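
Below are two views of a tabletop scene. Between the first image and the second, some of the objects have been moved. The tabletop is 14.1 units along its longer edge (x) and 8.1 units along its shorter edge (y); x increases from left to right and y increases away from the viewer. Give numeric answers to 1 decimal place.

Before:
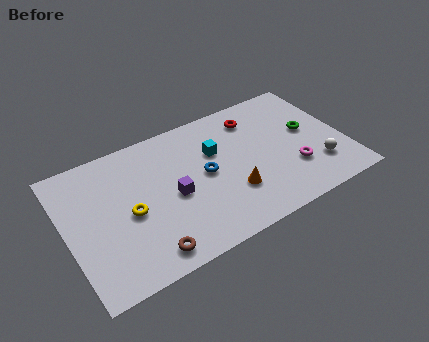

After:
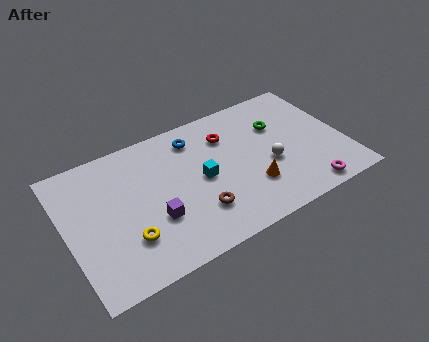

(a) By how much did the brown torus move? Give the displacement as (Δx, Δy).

(2.7, 1.1)

The brown torus started near (3.6, 1.1) and ended near (6.3, 2.2).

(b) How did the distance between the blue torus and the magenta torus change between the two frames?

+2.9

Before: roughly 4.6 units apart; after: 7.5. That's 2.9 units further apart.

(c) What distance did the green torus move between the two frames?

1.7

The green torus was near (12.4, 4.5) before and (11.0, 5.5) after, so it travelled √(1.4² + 1.0²) ≈ 1.7 units.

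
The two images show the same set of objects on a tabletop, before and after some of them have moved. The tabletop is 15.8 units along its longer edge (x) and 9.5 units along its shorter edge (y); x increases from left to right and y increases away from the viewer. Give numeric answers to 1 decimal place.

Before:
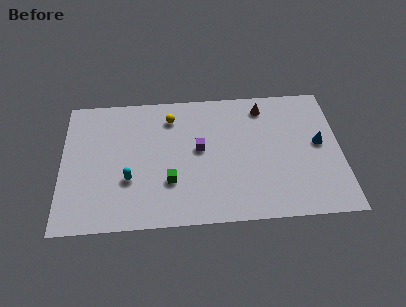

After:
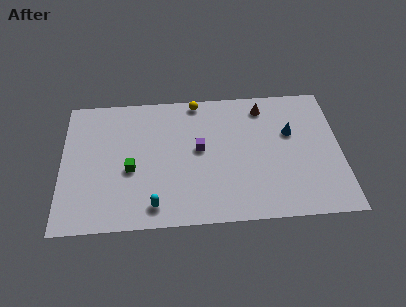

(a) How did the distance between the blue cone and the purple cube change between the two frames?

-1.5

Before: roughly 6.8 units apart; after: 5.3. That's 1.5 units closer together.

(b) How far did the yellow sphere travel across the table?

1.9

From (6.2, 7.6) to (7.7, 8.7), the yellow sphere covered √(1.5² + 1.1²) ≈ 1.9 units.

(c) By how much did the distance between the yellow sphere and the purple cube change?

+0.6

They were about 2.9 units apart before and 3.5 after — 0.6 units further apart.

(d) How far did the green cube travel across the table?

2.4

The green cube moved from about (6.1, 3.0) to (3.9, 4.0), a distance of √(2.2² + 1.0²) ≈ 2.4.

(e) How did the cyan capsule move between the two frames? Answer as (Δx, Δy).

(1.4, -1.9)

From the two frames, the cyan capsule sits at roughly (3.8, 3.3) before and (5.2, 1.4) after.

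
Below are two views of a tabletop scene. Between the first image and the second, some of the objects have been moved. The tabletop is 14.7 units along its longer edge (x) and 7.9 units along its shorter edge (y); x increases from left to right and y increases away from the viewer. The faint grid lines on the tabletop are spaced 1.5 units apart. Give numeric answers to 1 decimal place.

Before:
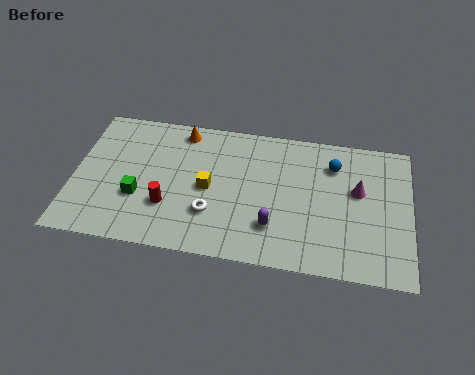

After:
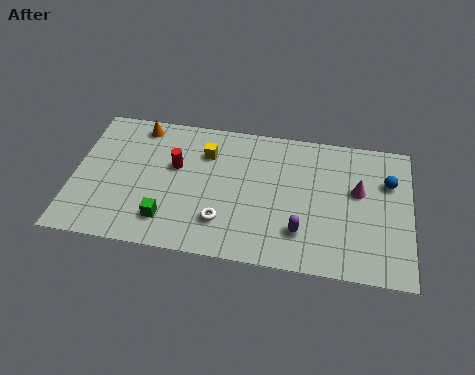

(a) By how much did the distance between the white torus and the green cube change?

-0.8

The distance was about 3.2 in the first image and 2.4 in the second, so they moved 0.8 units closer together.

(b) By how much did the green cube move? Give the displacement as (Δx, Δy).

(1.3, -1.1)

The green cube was at about (2.9, 2.8) and moved to about (4.2, 1.7).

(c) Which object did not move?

the magenta cone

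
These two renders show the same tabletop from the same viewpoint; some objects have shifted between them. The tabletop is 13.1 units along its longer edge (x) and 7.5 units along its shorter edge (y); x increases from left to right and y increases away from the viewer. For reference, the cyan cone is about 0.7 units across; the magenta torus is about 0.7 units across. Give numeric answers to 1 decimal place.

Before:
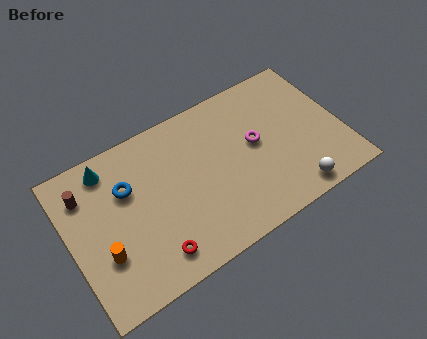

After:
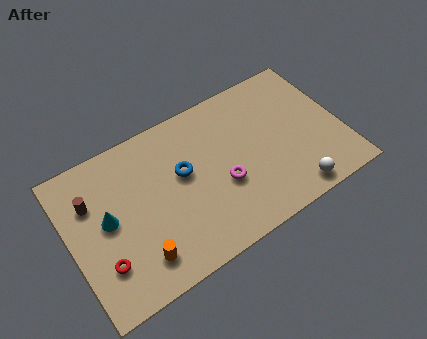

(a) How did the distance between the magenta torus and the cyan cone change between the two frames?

-1.7

The distance was about 7.2 in the first image and 5.5 in the second, so they moved 1.7 units closer together.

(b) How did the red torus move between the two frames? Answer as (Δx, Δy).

(-2.3, 0.8)

The red torus was at about (3.6, 1.3) and moved to about (1.3, 2.1).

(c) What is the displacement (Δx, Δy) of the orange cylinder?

(1.5, -1.0)

The orange cylinder was at about (1.4, 2.5) and moved to about (2.9, 1.5).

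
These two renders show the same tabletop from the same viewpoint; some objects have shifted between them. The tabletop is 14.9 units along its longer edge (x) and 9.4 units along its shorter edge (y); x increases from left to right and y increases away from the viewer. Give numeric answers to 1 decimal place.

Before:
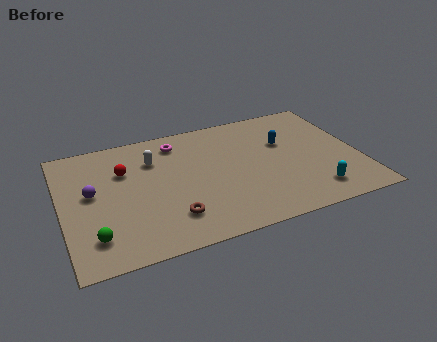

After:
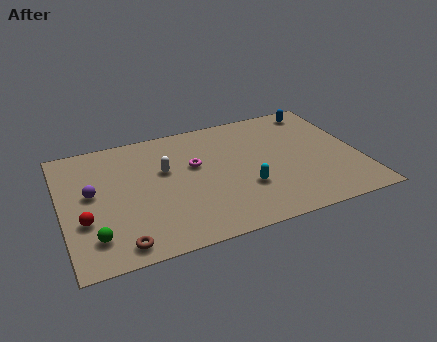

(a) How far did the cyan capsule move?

3.6

From (12.3, 1.7) to (9.0, 3.1), the cyan capsule covered √(3.3² + 1.4²) ≈ 3.6 units.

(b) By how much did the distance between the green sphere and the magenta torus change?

-0.9

They were about 7.4 units apart before and 6.5 after — 0.9 units closer together.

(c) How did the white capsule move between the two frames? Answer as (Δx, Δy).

(0.5, -1.0)

The white capsule started near (4.7, 6.8) and ended near (5.2, 5.8).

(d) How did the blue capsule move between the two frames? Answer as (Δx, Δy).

(2.0, 2.2)

The blue capsule started near (11.3, 6.0) and ended near (13.3, 8.2).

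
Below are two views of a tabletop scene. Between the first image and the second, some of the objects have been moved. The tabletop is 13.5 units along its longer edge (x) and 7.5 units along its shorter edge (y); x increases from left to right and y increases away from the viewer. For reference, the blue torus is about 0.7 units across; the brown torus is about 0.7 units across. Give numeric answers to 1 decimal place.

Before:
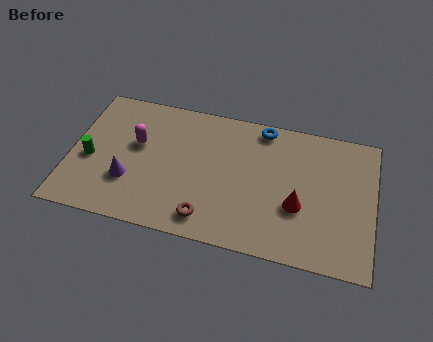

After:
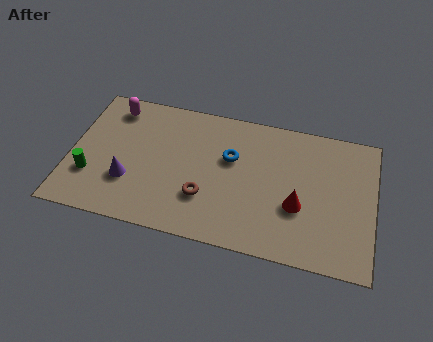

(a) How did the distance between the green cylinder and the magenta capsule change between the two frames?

+1.7

They were about 2.4 units apart before and 4.1 after — 1.7 units further apart.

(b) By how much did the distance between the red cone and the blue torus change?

-0.7

They were about 4.3 units apart before and 3.6 after — 0.7 units closer together.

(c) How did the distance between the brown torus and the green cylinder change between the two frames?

-0.7

They were about 5.8 units apart before and 5.1 after — 0.7 units closer together.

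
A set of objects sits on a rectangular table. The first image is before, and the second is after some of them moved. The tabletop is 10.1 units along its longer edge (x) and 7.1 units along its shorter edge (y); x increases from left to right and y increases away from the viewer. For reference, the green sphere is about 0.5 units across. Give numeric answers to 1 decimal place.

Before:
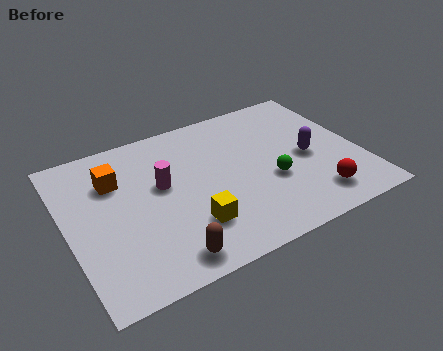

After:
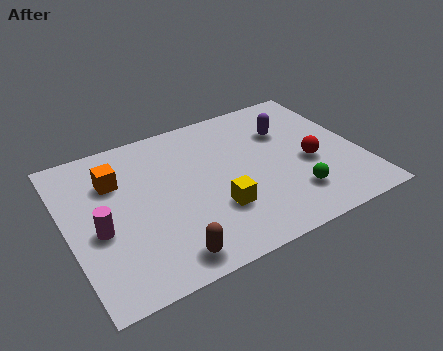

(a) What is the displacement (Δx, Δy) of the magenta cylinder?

(-2.3, -1.1)

The magenta cylinder started near (3.3, 4.1) and ended near (1.0, 3.0).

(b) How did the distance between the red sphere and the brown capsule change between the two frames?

+0.5

Before: roughly 5.2 units apart; after: 5.7. That's 0.5 units further apart.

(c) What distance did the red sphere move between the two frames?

1.7

The red sphere was near (8.2, 1.3) before and (8.3, 3.0) after, so it travelled √(0.1² + 1.7²) ≈ 1.7 units.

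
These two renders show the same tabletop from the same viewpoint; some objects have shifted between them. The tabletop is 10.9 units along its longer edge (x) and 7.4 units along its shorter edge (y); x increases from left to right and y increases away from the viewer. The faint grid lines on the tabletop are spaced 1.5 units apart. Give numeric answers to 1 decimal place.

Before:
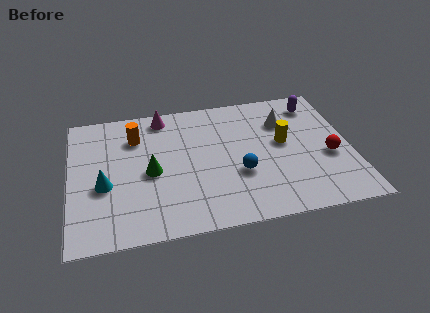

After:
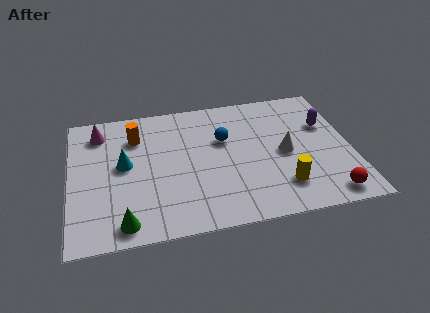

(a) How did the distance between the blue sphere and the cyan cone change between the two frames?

-1.2

Before: roughly 5.2 units apart; after: 4.0. That's 1.2 units closer together.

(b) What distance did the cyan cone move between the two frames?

1.3

The cyan cone moved from about (1.3, 3.0) to (2.1, 4.0), a distance of √(0.8² + 1.0²) ≈ 1.3.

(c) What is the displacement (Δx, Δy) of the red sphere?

(-0.2, -2.1)

The red sphere was at about (10.0, 3.0) and moved to about (9.8, 0.9).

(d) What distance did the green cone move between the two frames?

2.7

The green cone moved from about (3.1, 3.4) to (2.0, 0.9), a distance of √(1.1² + 2.5²) ≈ 2.7.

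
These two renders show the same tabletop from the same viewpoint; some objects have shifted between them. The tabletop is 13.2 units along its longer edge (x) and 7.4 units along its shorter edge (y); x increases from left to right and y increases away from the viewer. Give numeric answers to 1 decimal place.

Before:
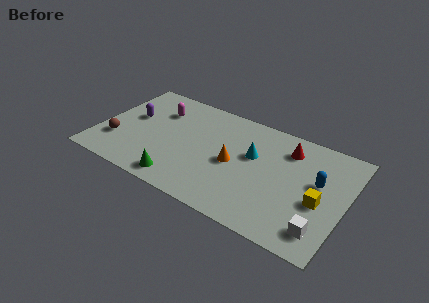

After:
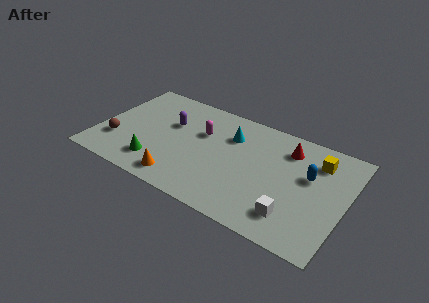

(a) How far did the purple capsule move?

2.1

From (1.6, 4.3) to (3.7, 4.7), the purple capsule covered √(2.1² + 0.4²) ≈ 2.1 units.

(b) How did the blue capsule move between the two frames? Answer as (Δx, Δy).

(-0.5, 0.2)

From the two frames, the blue capsule sits at roughly (11.7, 4.3) before and (11.2, 4.5) after.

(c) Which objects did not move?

the red cone and the brown sphere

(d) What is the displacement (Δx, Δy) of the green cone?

(-1.4, 0.6)

The green cone started near (4.8, 1.0) and ended near (3.4, 1.6).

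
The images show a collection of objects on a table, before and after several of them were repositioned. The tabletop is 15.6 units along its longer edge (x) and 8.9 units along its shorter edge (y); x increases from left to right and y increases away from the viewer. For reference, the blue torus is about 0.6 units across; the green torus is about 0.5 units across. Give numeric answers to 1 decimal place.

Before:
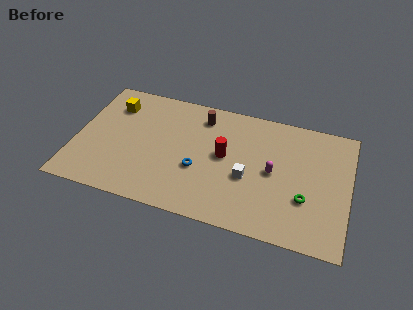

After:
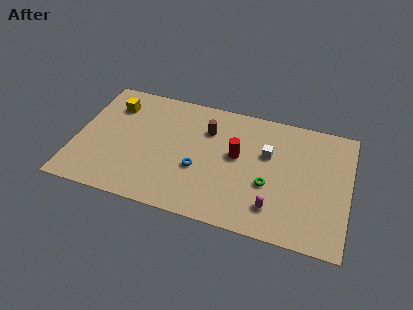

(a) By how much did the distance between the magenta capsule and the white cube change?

+2.1

Before: roughly 1.6 units apart; after: 3.7. That's 2.1 units further apart.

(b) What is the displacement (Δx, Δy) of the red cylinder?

(0.7, 0.2)

From the two frames, the red cylinder sits at roughly (8.5, 4.8) before and (9.2, 5.0) after.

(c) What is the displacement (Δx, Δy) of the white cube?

(1.0, 2.0)

From the two frames, the white cube sits at roughly (9.9, 3.6) before and (10.9, 5.6) after.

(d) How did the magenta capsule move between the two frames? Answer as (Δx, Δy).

(0.2, -2.5)

The magenta capsule was at about (11.3, 4.4) and moved to about (11.5, 1.9).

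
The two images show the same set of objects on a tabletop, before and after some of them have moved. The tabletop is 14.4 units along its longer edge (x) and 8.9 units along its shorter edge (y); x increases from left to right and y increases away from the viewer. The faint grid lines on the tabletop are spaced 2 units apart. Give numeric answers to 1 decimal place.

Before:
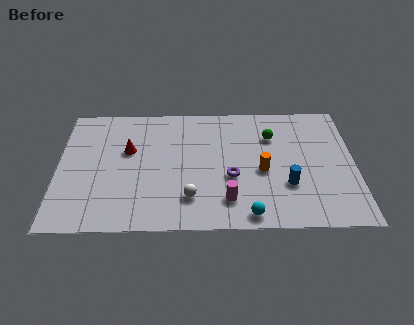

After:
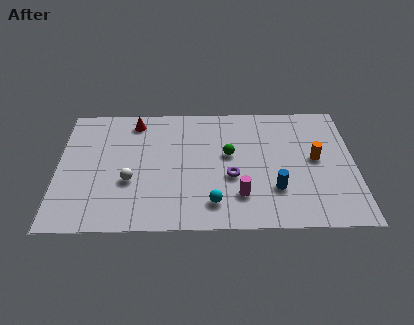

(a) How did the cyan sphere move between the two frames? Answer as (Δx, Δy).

(-1.7, 0.8)

The cyan sphere was at about (9.2, 0.9) and moved to about (7.5, 1.7).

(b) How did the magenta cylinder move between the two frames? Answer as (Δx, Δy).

(0.6, 0.3)

The magenta cylinder was at about (8.2, 1.9) and moved to about (8.8, 2.2).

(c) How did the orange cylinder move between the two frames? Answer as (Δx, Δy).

(2.6, 0.8)

From the two frames, the orange cylinder sits at roughly (9.9, 3.9) before and (12.5, 4.7) after.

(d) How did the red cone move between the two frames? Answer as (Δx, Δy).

(0.3, 2.1)

The red cone started near (3.4, 5.5) and ended near (3.7, 7.6).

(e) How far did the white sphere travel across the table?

3.1

The white sphere moved from about (6.4, 2.1) to (3.5, 3.3), a distance of √(2.9² + 1.2²) ≈ 3.1.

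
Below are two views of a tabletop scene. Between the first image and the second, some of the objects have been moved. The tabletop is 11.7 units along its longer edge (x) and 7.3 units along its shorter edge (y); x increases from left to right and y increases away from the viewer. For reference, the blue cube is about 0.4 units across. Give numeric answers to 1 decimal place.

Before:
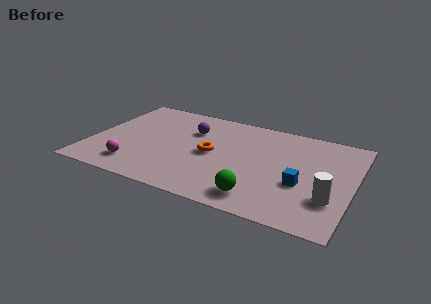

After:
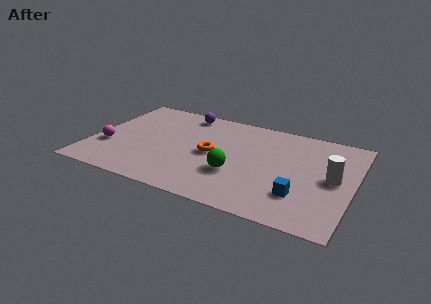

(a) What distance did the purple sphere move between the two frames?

1.4

From (4.3, 5.1) to (3.8, 6.4), the purple sphere covered √(0.5² + 1.3²) ≈ 1.4 units.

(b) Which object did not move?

the orange torus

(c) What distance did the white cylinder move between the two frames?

1.5

From (10.8, 2.2) to (10.8, 3.7), the white cylinder covered √(0.0² + 1.5²) ≈ 1.5 units.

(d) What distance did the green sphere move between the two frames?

1.8

The green sphere moved from about (7.8, 1.2) to (6.6, 2.5), a distance of √(1.2² + 1.3²) ≈ 1.8.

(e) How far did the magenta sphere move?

1.8

From (2.2, 1.4) to (0.8, 2.5), the magenta sphere covered √(1.4² + 1.1²) ≈ 1.8 units.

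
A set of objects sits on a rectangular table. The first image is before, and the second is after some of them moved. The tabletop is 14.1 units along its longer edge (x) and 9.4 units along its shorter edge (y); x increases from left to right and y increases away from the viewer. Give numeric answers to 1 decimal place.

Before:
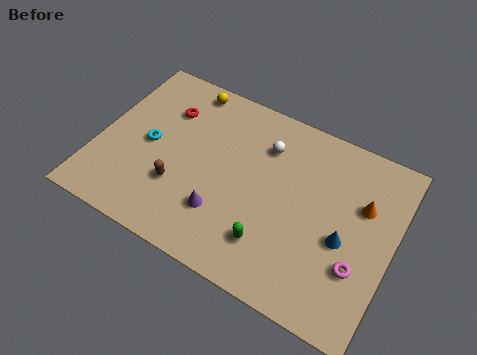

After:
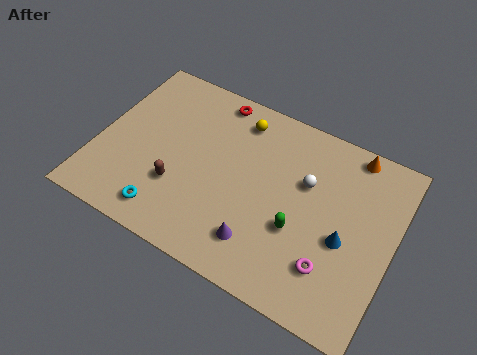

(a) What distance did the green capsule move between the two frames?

1.7

The green capsule was near (8.7, 2.2) before and (9.8, 3.5) after, so it travelled √(1.1² + 1.3²) ≈ 1.7 units.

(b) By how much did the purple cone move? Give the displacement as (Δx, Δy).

(1.9, -0.6)

From the two frames, the purple cone sits at roughly (6.3, 2.6) before and (8.2, 2.0) after.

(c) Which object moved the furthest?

the cyan torus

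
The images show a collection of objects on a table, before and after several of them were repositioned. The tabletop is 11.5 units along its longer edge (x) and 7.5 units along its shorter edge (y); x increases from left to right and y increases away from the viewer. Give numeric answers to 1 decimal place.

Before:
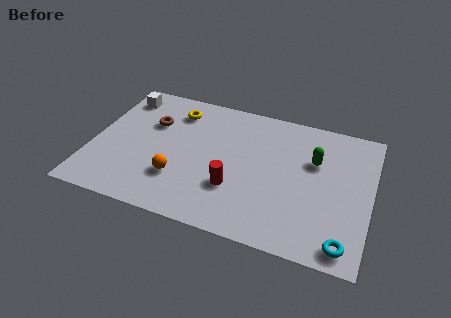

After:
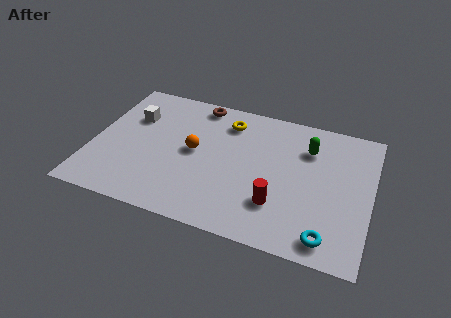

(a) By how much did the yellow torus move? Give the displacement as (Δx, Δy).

(2.2, 0.0)

From the two frames, the yellow torus sits at roughly (3.2, 6.0) before and (5.4, 6.0) after.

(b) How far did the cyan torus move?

0.7

The cyan torus was near (10.6, 0.9) before and (9.9, 1.0) after, so it travelled √(0.7² + 0.1²) ≈ 0.7 units.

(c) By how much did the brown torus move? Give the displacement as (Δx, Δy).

(1.8, 1.7)

From the two frames, the brown torus sits at roughly (2.3, 5.0) before and (4.1, 6.7) after.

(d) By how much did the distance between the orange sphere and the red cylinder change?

+1.7

The distance was about 2.3 in the first image and 4.0 in the second, so they moved 1.7 units further apart.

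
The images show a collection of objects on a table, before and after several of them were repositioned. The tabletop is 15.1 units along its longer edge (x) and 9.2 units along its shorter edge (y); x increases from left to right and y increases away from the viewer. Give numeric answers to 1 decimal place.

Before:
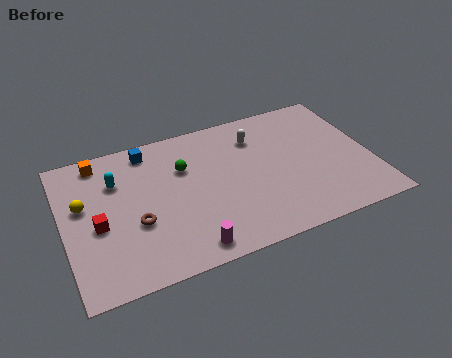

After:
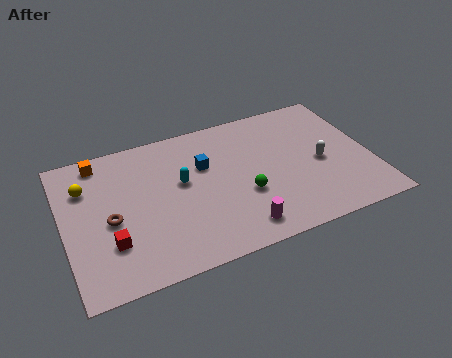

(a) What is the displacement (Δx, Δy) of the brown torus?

(-1.2, 0.6)

The brown torus started near (3.4, 3.5) and ended near (2.2, 4.1).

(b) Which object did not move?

the orange cube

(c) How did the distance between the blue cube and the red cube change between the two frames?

+1.0

Before: roughly 4.9 units apart; after: 5.9. That's 1.0 units further apart.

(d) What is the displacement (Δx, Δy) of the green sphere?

(2.7, -2.8)

The green sphere started near (6.0, 6.2) and ended near (8.7, 3.4).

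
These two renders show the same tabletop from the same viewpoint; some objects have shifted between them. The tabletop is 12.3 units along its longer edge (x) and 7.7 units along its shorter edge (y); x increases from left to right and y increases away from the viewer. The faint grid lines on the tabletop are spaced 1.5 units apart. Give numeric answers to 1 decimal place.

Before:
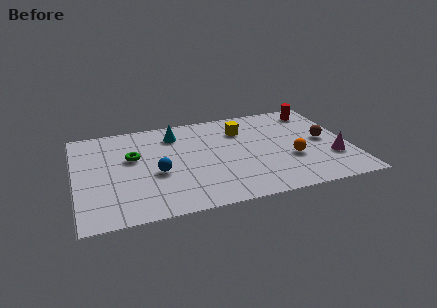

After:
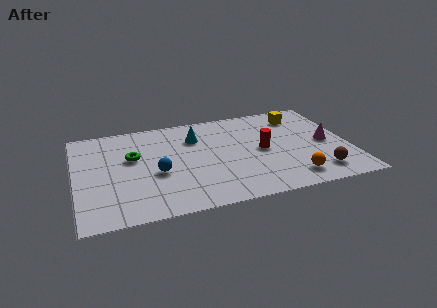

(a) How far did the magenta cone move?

1.3

From (11.4, 2.4) to (11.3, 3.7), the magenta cone covered √(0.1² + 1.3²) ≈ 1.3 units.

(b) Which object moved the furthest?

the red cylinder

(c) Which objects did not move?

the green torus and the blue sphere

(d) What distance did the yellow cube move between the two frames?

2.7

The yellow cube moved from about (7.6, 5.7) to (10.3, 6.2), a distance of √(2.7² + 0.5²) ≈ 2.7.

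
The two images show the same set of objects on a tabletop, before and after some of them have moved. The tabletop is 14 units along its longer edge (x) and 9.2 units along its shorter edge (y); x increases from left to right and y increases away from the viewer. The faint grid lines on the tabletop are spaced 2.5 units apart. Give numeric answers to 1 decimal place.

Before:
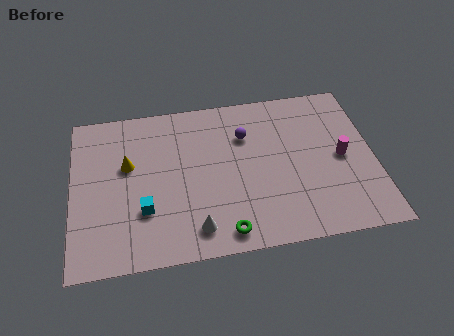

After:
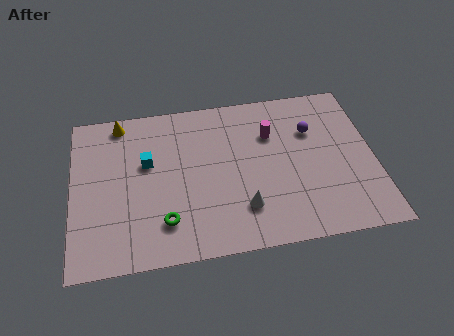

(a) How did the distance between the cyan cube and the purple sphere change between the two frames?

+1.7

They were about 6.0 units apart before and 7.7 after — 1.7 units further apart.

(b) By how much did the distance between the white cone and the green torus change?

+2.2

The distance was about 1.4 in the first image and 3.6 in the second, so they moved 2.2 units further apart.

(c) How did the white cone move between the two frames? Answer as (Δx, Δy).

(2.2, 0.8)

The white cone was at about (5.6, 1.5) and moved to about (7.8, 2.3).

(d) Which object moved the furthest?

the magenta cylinder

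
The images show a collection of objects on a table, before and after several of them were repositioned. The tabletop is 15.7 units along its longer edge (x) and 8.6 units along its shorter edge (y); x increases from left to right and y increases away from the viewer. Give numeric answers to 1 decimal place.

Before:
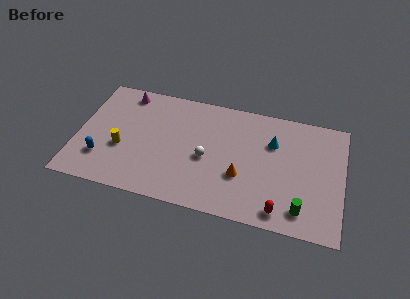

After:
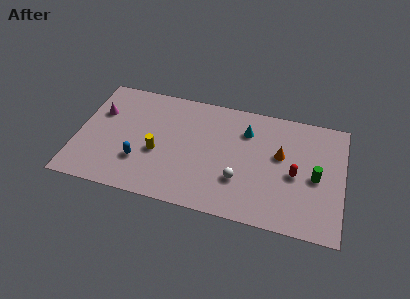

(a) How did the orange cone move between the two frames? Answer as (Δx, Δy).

(2.2, 2.1)

The orange cone was at about (9.8, 3.0) and moved to about (12.0, 5.1).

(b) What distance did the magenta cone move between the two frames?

2.3

From (2.6, 7.5) to (1.2, 5.7), the magenta cone covered √(1.4² + 1.8²) ≈ 2.3 units.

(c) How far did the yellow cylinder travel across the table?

2.1

From (2.7, 3.3) to (4.8, 3.5), the yellow cylinder covered √(2.1² + 0.2²) ≈ 2.1 units.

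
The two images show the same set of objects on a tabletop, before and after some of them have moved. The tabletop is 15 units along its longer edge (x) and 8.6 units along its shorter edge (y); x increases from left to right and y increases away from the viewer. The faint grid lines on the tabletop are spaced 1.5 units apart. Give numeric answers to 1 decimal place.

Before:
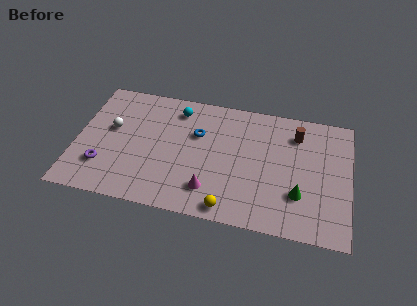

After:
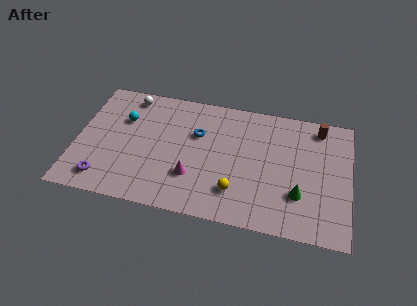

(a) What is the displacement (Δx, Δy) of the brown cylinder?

(1.2, 0.7)

The brown cylinder was at about (12.0, 6.7) and moved to about (13.2, 7.4).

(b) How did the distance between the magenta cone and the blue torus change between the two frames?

-0.8

The distance was about 3.8 in the first image and 3.0 in the second, so they moved 0.8 units closer together.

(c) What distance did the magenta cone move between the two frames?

1.2

The magenta cone was near (7.5, 1.9) before and (6.5, 2.6) after, so it travelled √(1.0² + 0.7²) ≈ 1.2 units.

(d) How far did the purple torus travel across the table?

0.9

From (1.6, 2.3) to (1.7, 1.4), the purple torus covered √(0.1² + 0.9²) ≈ 0.9 units.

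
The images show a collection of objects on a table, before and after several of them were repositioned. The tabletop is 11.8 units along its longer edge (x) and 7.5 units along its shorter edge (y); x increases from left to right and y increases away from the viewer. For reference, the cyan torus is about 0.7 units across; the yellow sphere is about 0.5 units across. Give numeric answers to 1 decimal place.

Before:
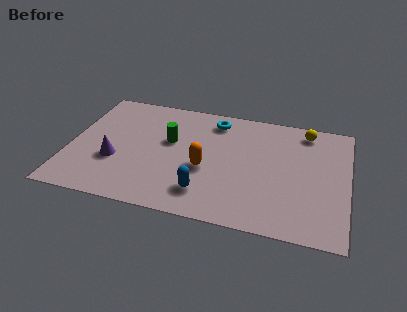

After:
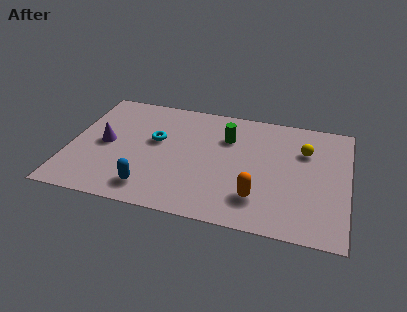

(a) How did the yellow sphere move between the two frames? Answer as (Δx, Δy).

(0.0, -1.3)

From the two frames, the yellow sphere sits at roughly (9.9, 6.5) before and (9.9, 5.2) after.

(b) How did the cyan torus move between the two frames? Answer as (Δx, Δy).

(-2.4, -1.9)

The cyan torus was at about (6.0, 6.3) and moved to about (3.6, 4.4).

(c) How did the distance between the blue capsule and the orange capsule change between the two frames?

+3.0

They were about 1.5 units apart before and 4.5 after — 3.0 units further apart.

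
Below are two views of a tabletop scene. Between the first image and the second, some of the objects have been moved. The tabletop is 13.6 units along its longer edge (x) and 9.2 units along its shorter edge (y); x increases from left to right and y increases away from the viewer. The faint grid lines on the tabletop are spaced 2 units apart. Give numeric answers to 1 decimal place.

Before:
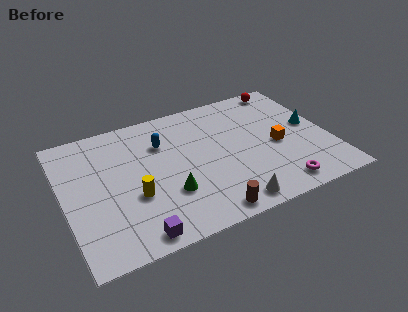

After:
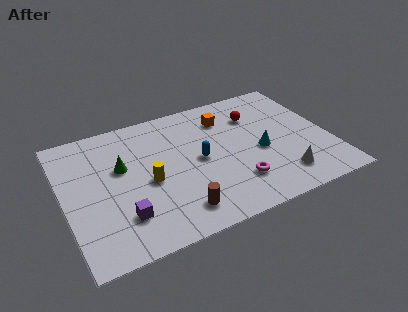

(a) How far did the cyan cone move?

2.9

The cyan cone was near (12.8, 4.9) before and (10.0, 4.0) after, so it travelled √(2.8² + 0.9²) ≈ 2.9 units.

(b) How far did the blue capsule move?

2.5

The blue capsule moved from about (5.2, 6.5) to (6.9, 4.6), a distance of √(1.7² + 1.9²) ≈ 2.5.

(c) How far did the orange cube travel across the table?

3.8

The orange cube was near (10.9, 4.1) before and (8.6, 7.1) after, so it travelled √(2.3² + 3.0²) ≈ 3.8 units.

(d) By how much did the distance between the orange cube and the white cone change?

+1.5

Before: roughly 4.2 units apart; after: 5.7. That's 1.5 units further apart.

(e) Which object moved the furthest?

the orange cube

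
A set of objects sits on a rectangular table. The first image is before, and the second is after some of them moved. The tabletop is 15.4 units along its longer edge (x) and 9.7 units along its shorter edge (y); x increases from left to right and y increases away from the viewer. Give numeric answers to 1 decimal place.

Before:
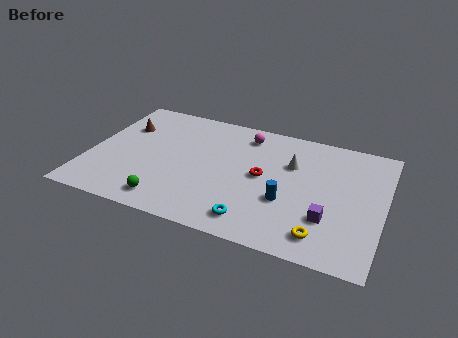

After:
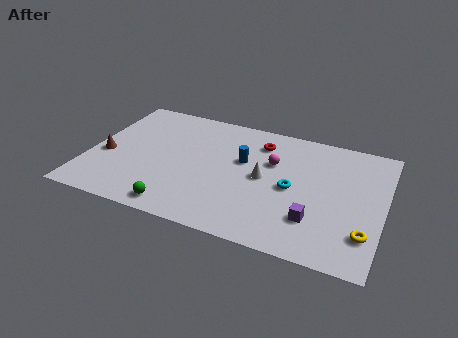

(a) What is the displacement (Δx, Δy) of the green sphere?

(0.6, -0.3)

The green sphere was at about (4.5, 1.4) and moved to about (5.1, 1.1).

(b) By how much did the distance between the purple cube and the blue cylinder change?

+2.9

The distance was about 2.3 in the first image and 5.2 in the second, so they moved 2.9 units further apart.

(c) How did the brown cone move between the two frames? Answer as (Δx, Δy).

(-0.6, -2.7)

The brown cone was at about (1.5, 6.7) and moved to about (0.9, 4.0).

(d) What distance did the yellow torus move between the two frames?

2.2

From (12.5, 1.6) to (14.6, 2.4), the yellow torus covered √(2.1² + 0.8²) ≈ 2.2 units.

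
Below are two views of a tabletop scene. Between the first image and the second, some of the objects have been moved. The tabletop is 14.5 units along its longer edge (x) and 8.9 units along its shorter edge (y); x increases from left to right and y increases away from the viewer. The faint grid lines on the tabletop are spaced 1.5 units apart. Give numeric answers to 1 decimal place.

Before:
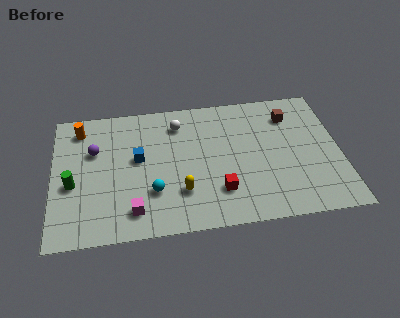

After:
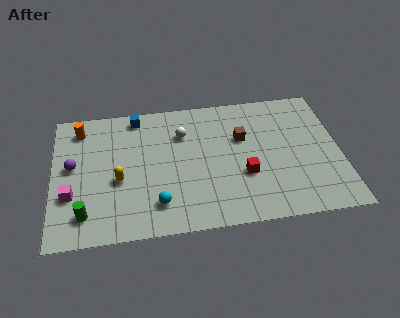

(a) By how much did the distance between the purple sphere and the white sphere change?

+1.3

Before: roughly 4.5 units apart; after: 5.8. That's 1.3 units further apart.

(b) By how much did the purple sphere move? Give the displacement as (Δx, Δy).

(-1.1, -0.9)

The purple sphere started near (2.1, 5.8) and ended near (1.0, 4.9).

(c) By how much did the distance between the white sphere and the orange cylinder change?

+0.3

They were about 5.0 units apart before and 5.3 after — 0.3 units further apart.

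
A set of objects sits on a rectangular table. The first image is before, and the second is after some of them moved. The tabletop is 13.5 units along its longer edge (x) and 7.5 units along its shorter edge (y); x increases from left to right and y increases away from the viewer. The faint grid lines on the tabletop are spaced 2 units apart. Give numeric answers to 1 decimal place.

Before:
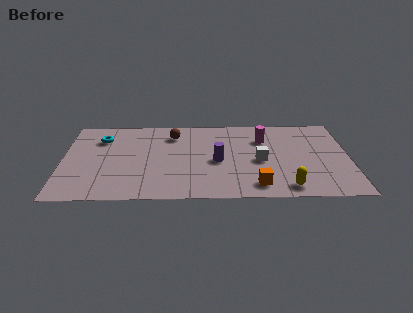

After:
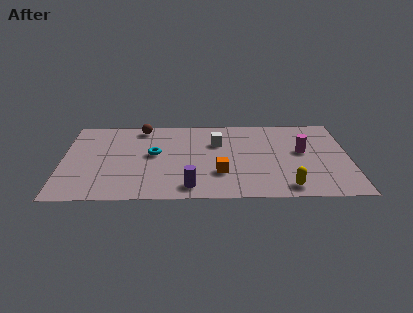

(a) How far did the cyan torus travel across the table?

2.9

The cyan torus was near (1.8, 5.6) before and (4.3, 4.1) after, so it travelled √(2.5² + 1.5²) ≈ 2.9 units.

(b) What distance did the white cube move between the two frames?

2.6

The white cube was near (9.3, 3.4) before and (7.3, 5.1) after, so it travelled √(2.0² + 1.7²) ≈ 2.6 units.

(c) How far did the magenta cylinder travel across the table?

2.2

The magenta cylinder was near (9.5, 5.4) before and (11.3, 4.2) after, so it travelled √(1.8² + 1.2²) ≈ 2.2 units.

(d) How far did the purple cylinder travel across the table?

2.6

The purple cylinder was near (7.3, 3.4) before and (6.0, 1.1) after, so it travelled √(1.3² + 2.3²) ≈ 2.6 units.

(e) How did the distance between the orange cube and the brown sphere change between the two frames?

-0.4

They were about 6.1 units apart before and 5.7 after — 0.4 units closer together.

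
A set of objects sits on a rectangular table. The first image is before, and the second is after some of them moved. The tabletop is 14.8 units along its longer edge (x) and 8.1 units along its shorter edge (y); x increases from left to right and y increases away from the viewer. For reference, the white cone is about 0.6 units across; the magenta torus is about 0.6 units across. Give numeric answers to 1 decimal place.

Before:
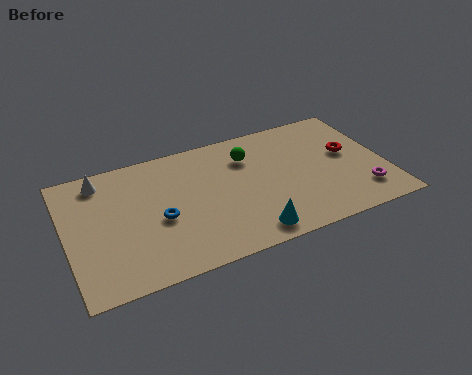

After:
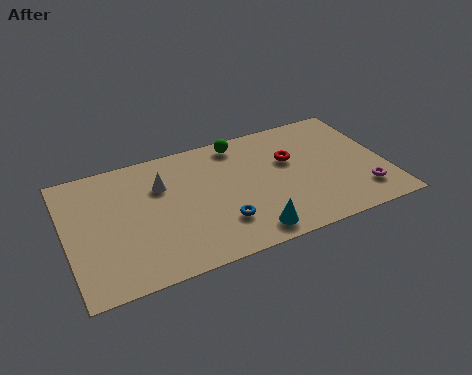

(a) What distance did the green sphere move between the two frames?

1.1

The green sphere moved from about (8.6, 6.0) to (8.3, 7.1), a distance of √(0.3² + 1.1²) ≈ 1.1.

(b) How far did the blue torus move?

3.0

The blue torus was near (4.2, 3.5) before and (6.9, 2.2) after, so it travelled √(2.7² + 1.3²) ≈ 3.0 units.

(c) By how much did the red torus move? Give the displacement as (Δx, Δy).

(-2.7, 0.5)

The red torus started near (13.2, 4.6) and ended near (10.5, 5.1).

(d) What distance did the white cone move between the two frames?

3.0

The white cone moved from about (1.8, 6.9) to (4.5, 5.6), a distance of √(2.7² + 1.3²) ≈ 3.0.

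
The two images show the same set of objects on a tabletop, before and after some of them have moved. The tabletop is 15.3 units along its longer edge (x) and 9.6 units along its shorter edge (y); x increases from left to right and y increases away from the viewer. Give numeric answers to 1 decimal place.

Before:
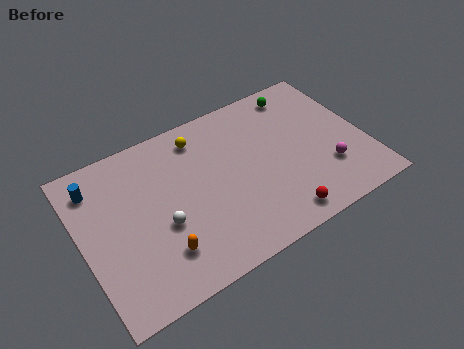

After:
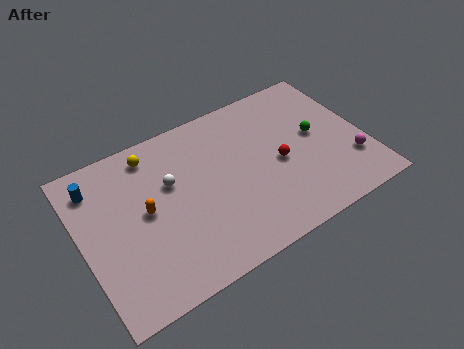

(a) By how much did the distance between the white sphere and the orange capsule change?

+0.3

The distance was about 1.5 in the first image and 1.8 in the second, so they moved 0.3 units further apart.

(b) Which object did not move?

the blue cylinder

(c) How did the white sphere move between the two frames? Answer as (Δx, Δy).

(0.8, 2.2)

From the two frames, the white sphere sits at roughly (4.1, 3.8) before and (4.9, 6.0) after.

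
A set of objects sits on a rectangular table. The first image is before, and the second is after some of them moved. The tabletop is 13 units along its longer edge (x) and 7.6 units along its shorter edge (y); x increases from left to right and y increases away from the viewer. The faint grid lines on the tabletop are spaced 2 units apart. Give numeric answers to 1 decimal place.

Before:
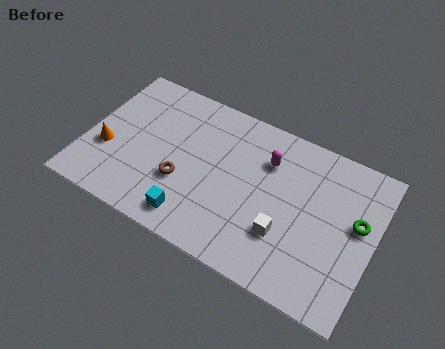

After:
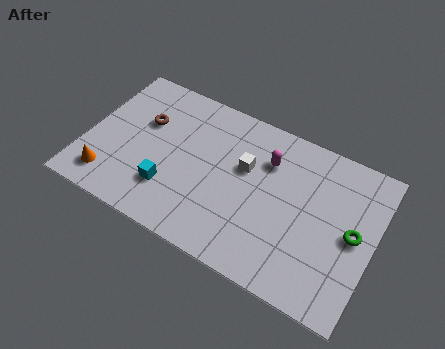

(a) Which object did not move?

the magenta capsule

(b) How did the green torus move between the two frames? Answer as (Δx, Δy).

(-0.1, -0.6)

The green torus started near (12.2, 4.4) and ended near (12.1, 3.8).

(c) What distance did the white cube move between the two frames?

3.1

From (9.2, 2.4) to (7.1, 4.7), the white cube covered √(2.1² + 2.3²) ≈ 3.1 units.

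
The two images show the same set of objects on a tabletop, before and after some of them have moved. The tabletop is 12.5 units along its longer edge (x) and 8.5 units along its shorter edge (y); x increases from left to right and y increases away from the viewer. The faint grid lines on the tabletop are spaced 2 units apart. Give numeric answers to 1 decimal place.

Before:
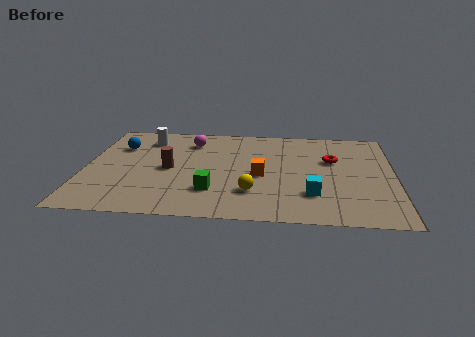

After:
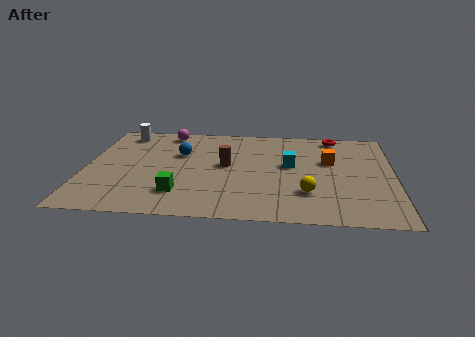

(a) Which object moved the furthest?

the orange cube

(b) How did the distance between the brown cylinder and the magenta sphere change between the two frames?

+1.1

Before: roughly 2.7 units apart; after: 3.8. That's 1.1 units further apart.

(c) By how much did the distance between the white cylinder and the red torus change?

+1.0

They were about 7.7 units apart before and 8.7 after — 1.0 units further apart.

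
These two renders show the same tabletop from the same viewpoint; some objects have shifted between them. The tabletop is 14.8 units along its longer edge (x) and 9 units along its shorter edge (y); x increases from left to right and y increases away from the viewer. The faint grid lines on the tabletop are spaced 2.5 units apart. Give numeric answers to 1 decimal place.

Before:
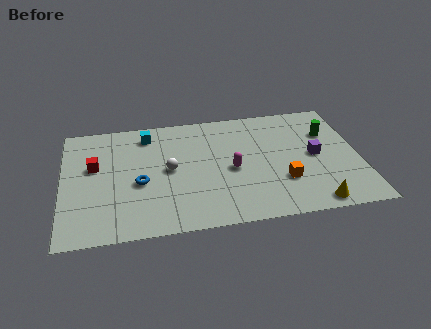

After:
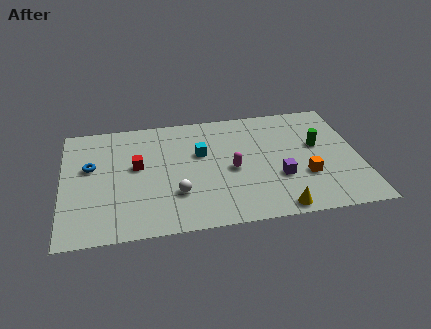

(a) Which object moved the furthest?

the cyan cube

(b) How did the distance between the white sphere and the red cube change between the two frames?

-0.7

Before: roughly 3.8 units apart; after: 3.1. That's 0.7 units closer together.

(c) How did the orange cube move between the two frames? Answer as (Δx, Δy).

(1.1, 0.2)

From the two frames, the orange cube sits at roughly (10.9, 2.8) before and (12.0, 3.0) after.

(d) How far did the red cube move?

2.1

The red cube was near (1.6, 5.4) before and (3.7, 5.1) after, so it travelled √(2.1² + 0.3²) ≈ 2.1 units.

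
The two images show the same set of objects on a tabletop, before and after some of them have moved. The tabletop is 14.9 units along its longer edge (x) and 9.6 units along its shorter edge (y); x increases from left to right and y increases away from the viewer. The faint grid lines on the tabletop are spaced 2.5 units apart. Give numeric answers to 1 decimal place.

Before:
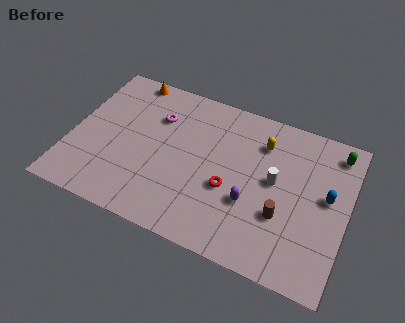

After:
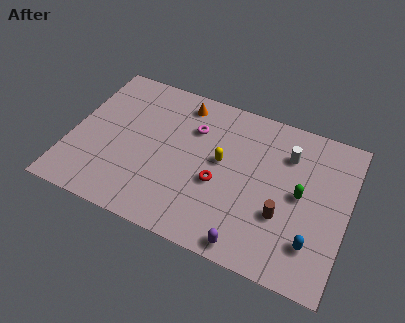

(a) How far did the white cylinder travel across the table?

2.0

The white cylinder was near (11.0, 5.2) before and (11.5, 7.1) after, so it travelled √(0.5² + 1.9²) ≈ 2.0 units.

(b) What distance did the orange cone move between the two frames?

3.1

From (2.6, 8.8) to (5.6, 8.2), the orange cone covered √(3.0² + 0.6²) ≈ 3.1 units.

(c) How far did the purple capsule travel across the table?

2.5

The purple capsule was near (9.9, 3.4) before and (10.1, 0.9) after, so it travelled √(0.2² + 2.5²) ≈ 2.5 units.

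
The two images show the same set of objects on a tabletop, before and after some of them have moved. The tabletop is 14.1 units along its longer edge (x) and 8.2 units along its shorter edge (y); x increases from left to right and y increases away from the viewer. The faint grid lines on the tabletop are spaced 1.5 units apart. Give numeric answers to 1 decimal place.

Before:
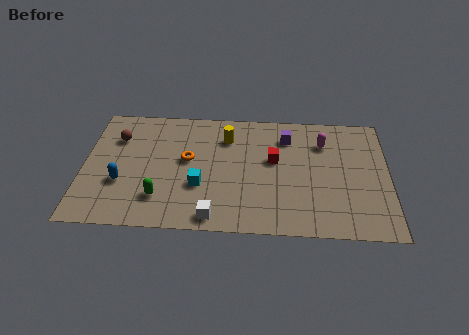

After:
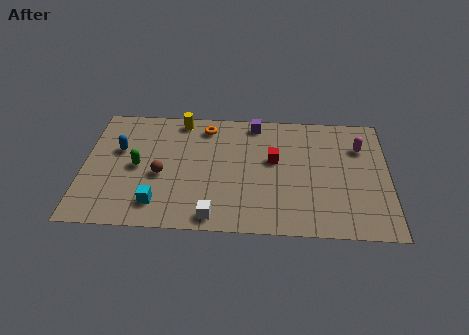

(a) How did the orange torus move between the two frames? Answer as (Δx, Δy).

(0.8, 2.3)

The orange torus was at about (4.8, 4.6) and moved to about (5.6, 6.9).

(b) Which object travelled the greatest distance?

the brown sphere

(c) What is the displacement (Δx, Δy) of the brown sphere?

(2.1, -2.4)

From the two frames, the brown sphere sits at roughly (1.5, 5.9) before and (3.6, 3.5) after.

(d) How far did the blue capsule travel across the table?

2.2

From (1.8, 2.9) to (1.6, 5.1), the blue capsule covered √(0.2² + 2.2²) ≈ 2.2 units.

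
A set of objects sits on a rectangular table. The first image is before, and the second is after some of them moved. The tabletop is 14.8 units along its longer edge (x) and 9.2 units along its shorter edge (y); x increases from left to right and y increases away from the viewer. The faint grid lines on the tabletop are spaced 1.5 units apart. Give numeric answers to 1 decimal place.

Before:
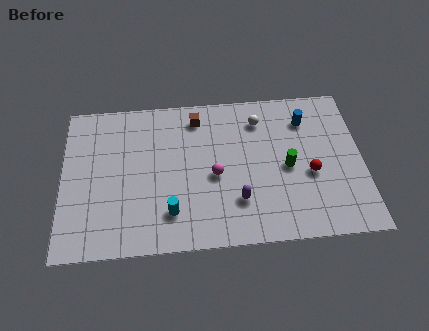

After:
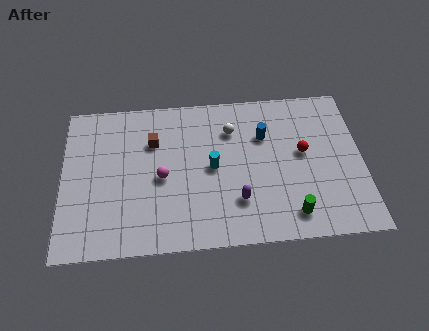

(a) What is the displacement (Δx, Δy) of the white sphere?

(-1.4, -0.5)

From the two frames, the white sphere sits at roughly (9.8, 7.3) before and (8.4, 6.8) after.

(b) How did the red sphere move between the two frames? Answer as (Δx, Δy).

(-0.3, 1.3)

From the two frames, the red sphere sits at roughly (12.2, 3.8) before and (11.9, 5.1) after.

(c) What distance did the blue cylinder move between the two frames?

2.2

From (12.1, 7.1) to (10.0, 6.3), the blue cylinder covered √(2.1² + 0.8²) ≈ 2.2 units.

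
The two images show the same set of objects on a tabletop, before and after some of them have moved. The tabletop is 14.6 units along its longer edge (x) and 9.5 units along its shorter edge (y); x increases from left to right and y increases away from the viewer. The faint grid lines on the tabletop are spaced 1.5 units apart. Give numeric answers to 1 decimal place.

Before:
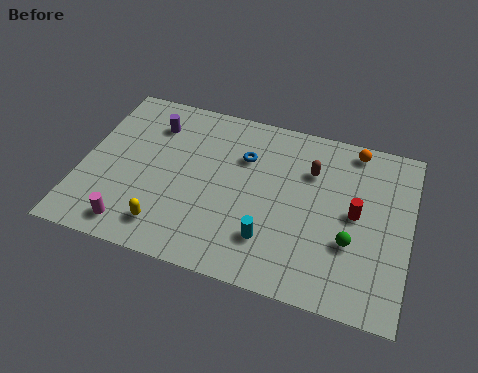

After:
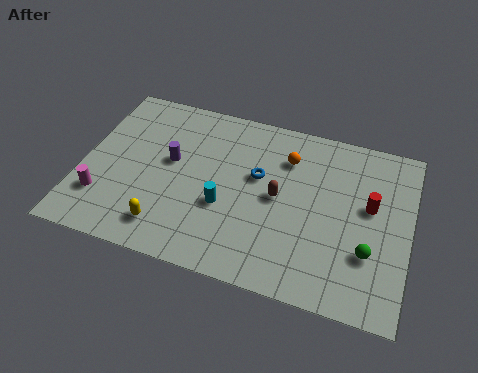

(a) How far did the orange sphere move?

3.2

From (11.9, 8.5) to (9.0, 7.1), the orange sphere covered √(2.9² + 1.4²) ≈ 3.2 units.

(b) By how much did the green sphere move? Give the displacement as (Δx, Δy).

(0.8, -0.3)

The green sphere was at about (12.1, 3.3) and moved to about (12.9, 3.0).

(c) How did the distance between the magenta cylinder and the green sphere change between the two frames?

+2.1

The distance was about 9.7 in the first image and 11.8 in the second, so they moved 2.1 units further apart.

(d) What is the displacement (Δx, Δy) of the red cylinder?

(0.6, 0.6)

The red cylinder started near (12.2, 4.9) and ended near (12.8, 5.5).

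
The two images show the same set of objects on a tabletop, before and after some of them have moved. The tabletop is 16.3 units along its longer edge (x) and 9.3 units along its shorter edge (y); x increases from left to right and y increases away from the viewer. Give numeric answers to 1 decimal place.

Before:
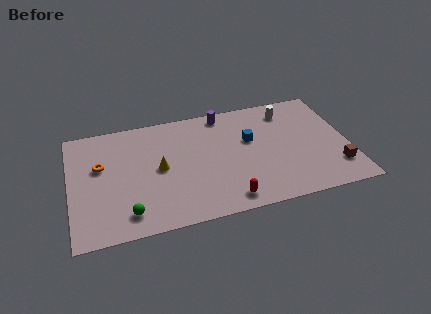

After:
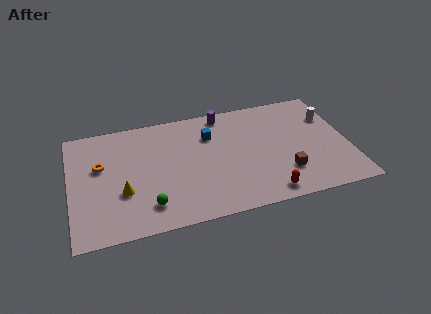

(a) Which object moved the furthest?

the brown cube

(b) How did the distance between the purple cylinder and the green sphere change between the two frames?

-1.0

They were about 9.0 units apart before and 8.0 after — 1.0 units closer together.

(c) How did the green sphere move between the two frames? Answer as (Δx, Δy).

(1.2, 0.3)

From the two frames, the green sphere sits at roughly (3.2, 1.6) before and (4.4, 1.9) after.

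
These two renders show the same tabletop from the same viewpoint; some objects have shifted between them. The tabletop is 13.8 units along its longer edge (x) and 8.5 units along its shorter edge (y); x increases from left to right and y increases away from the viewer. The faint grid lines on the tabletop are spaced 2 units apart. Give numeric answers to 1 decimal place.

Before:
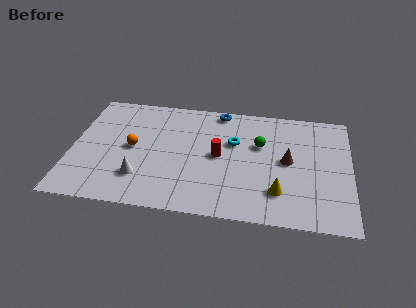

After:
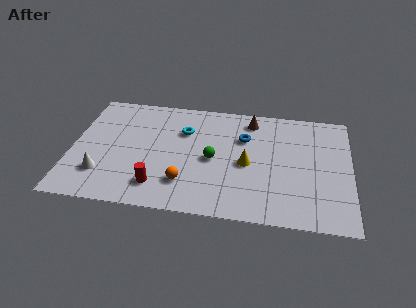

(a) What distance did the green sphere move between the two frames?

2.7

The green sphere moved from about (9.3, 5.4) to (7.0, 4.0), a distance of √(2.3² + 1.4²) ≈ 2.7.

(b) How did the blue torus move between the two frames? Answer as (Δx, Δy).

(1.3, -1.9)

From the two frames, the blue torus sits at roughly (7.2, 7.7) before and (8.5, 5.8) after.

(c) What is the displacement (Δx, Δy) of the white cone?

(-1.9, 0.0)

The white cone was at about (3.5, 2.2) and moved to about (1.6, 2.2).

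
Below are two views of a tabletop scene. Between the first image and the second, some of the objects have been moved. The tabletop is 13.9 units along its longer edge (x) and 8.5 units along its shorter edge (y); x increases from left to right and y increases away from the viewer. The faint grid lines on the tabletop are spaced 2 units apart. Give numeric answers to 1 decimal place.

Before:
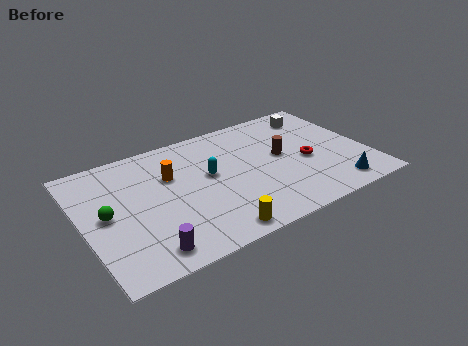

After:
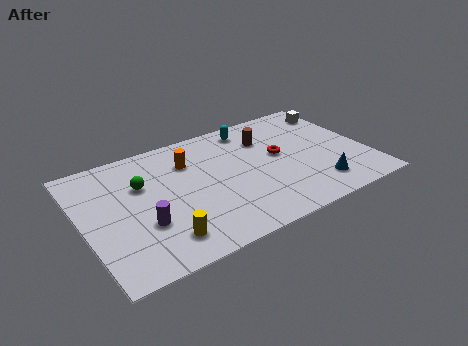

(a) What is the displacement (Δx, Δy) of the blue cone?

(-0.8, 0.5)

The blue cone started near (11.9, 1.2) and ended near (11.1, 1.7).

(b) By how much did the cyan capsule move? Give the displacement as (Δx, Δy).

(2.5, 2.5)

The cyan capsule was at about (6.2, 4.8) and moved to about (8.7, 7.3).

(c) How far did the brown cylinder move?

1.7

The brown cylinder moved from about (9.8, 4.6) to (9.3, 6.2), a distance of √(0.5² + 1.6²) ≈ 1.7.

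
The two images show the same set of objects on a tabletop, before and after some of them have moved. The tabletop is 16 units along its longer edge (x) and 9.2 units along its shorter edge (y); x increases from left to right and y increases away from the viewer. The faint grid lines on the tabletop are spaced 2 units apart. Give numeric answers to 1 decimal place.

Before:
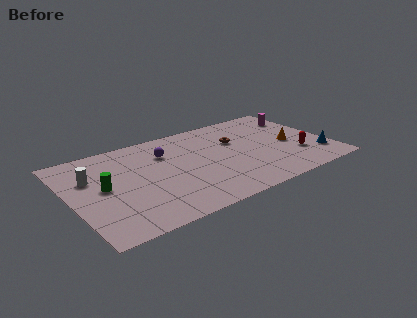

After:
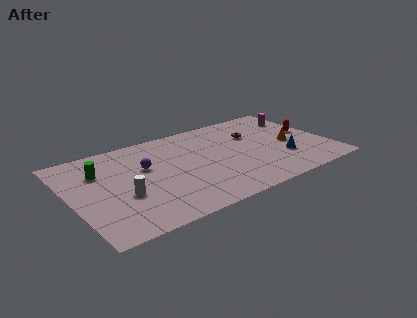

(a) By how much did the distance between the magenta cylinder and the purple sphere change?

+1.5

The distance was about 8.8 in the first image and 10.3 in the second, so they moved 1.5 units further apart.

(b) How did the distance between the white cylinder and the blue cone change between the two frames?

-4.2

The distance was about 14.2 in the first image and 10.0 in the second, so they moved 4.2 units closer together.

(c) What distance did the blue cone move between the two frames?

2.2

The blue cone was near (15.1, 2.2) before and (13.0, 2.9) after, so it travelled √(2.1² + 0.7²) ≈ 2.2 units.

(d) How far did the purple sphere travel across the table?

1.7

The purple sphere moved from about (6.1, 6.6) to (4.7, 5.7), a distance of √(1.4² + 0.9²) ≈ 1.7.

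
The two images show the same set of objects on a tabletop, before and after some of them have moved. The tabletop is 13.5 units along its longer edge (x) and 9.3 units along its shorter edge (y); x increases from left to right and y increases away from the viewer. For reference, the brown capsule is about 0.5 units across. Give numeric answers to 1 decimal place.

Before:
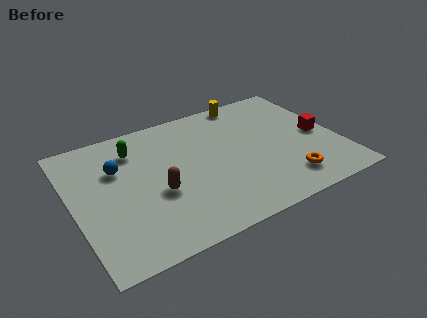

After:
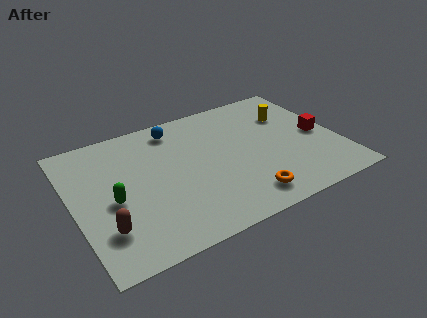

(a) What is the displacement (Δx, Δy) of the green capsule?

(-1.5, -3.1)

The green capsule started near (3.4, 7.2) and ended near (1.9, 4.1).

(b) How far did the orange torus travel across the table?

2.2

The orange torus moved from about (10.4, 1.8) to (8.2, 1.5), a distance of √(2.2² + 0.3²) ≈ 2.2.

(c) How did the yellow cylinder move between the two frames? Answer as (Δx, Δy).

(1.9, -2.0)

From the two frames, the yellow cylinder sits at roughly (9.5, 8.5) before and (11.4, 6.5) after.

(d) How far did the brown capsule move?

3.1

The brown capsule moved from about (4.1, 3.7) to (1.3, 2.4), a distance of √(2.8² + 1.3²) ≈ 3.1.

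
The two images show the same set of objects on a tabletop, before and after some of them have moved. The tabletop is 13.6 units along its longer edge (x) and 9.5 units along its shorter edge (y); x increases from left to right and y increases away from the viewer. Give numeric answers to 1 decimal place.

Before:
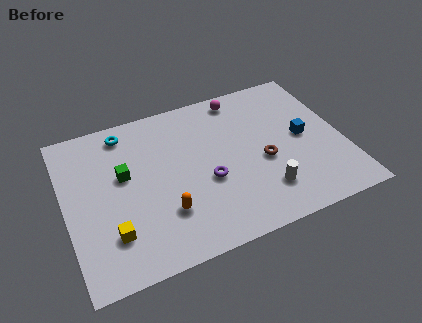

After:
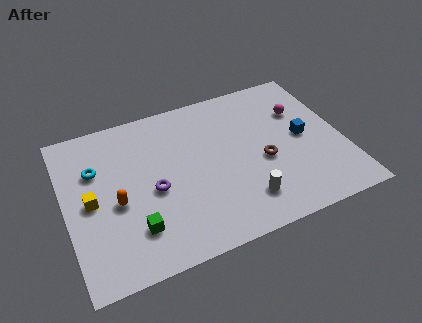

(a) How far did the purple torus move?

2.6

From (6.8, 3.8) to (4.2, 4.2), the purple torus covered √(2.6² + 0.4²) ≈ 2.6 units.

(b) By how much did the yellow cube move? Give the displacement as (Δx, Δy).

(-0.8, 2.2)

From the two frames, the yellow cube sits at roughly (2.0, 2.4) before and (1.2, 4.6) after.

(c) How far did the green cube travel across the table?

3.3

From (2.9, 5.6) to (3.1, 2.3), the green cube covered √(0.2² + 3.3²) ≈ 3.3 units.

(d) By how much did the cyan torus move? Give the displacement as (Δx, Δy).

(-1.6, -1.8)

The cyan torus was at about (3.2, 8.2) and moved to about (1.6, 6.4).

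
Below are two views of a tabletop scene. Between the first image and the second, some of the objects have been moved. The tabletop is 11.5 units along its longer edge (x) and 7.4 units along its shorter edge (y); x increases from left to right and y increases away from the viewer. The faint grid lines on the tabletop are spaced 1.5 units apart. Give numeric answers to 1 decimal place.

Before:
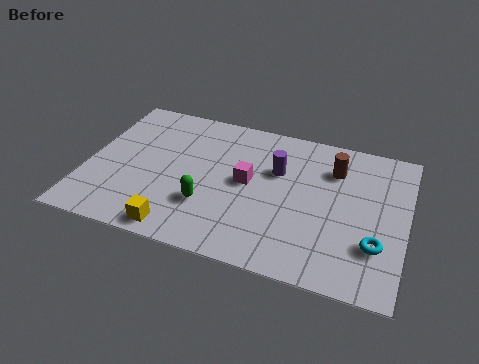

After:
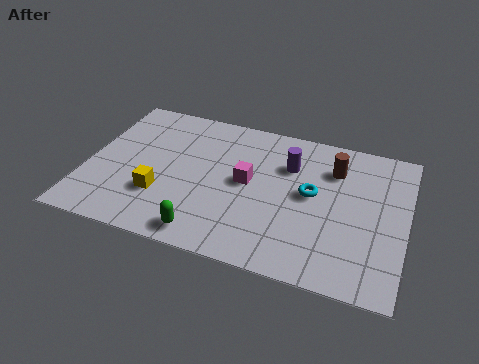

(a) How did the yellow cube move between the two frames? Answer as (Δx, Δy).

(-0.8, 1.5)

The yellow cube was at about (3.6, 0.8) and moved to about (2.8, 2.3).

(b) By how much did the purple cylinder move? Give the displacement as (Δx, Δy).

(0.4, 0.4)

The purple cylinder started near (6.8, 4.8) and ended near (7.2, 5.2).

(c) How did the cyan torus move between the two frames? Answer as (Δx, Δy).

(-2.4, 1.8)

The cyan torus was at about (10.5, 2.2) and moved to about (8.1, 4.0).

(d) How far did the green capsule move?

1.4

The green capsule was near (4.5, 2.3) before and (4.6, 0.9) after, so it travelled √(0.1² + 1.4²) ≈ 1.4 units.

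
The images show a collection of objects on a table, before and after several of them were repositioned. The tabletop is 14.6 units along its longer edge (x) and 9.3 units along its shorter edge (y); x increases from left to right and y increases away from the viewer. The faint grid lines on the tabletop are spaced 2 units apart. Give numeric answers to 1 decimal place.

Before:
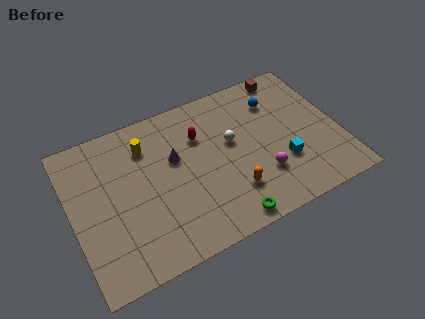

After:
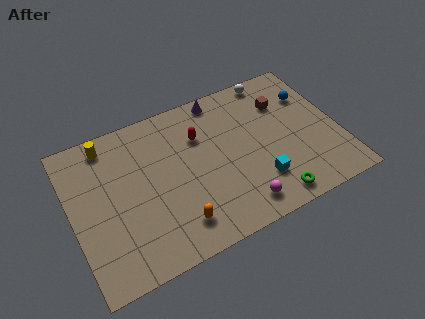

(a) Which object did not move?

the red capsule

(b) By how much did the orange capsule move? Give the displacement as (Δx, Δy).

(-3.1, -0.6)

The orange capsule started near (8.4, 2.4) and ended near (5.3, 1.8).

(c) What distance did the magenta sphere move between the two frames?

1.9

From (10.1, 2.7) to (8.7, 1.4), the magenta sphere covered √(1.4² + 1.3²) ≈ 1.9 units.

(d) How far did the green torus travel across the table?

2.5

The green torus was near (7.9, 0.9) before and (10.4, 1.1) after, so it travelled √(2.5² + 0.2²) ≈ 2.5 units.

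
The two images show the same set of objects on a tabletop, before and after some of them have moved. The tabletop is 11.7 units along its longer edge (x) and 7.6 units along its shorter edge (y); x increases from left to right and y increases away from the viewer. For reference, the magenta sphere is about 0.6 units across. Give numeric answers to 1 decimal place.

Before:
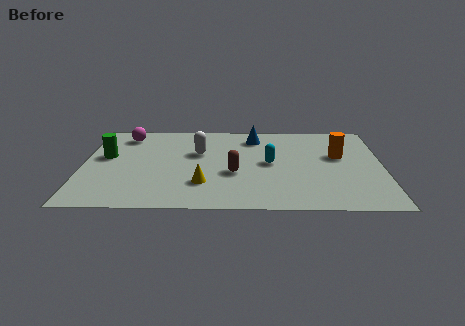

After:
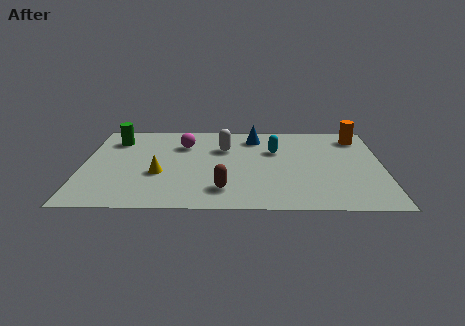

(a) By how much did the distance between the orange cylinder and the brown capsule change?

+2.7

The distance was about 4.4 in the first image and 7.1 in the second, so they moved 2.7 units further apart.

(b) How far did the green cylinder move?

1.5

From (0.9, 4.4) to (1.2, 5.9), the green cylinder covered √(0.3² + 1.5²) ≈ 1.5 units.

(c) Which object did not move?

the blue cone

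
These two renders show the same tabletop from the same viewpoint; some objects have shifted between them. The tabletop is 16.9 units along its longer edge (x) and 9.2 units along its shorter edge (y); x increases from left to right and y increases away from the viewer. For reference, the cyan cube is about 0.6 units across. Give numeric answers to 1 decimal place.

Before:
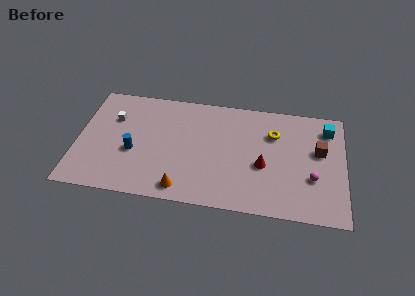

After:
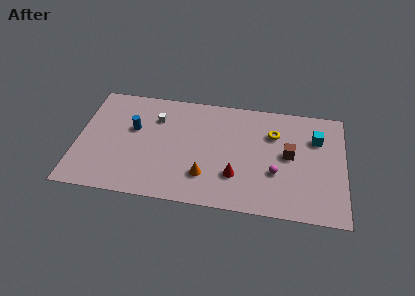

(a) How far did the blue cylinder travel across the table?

1.9

The blue cylinder was near (3.6, 3.7) before and (3.5, 5.6) after, so it travelled √(0.1² + 1.9²) ≈ 1.9 units.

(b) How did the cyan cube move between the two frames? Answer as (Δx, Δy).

(-0.7, -0.9)

The cyan cube was at about (15.8, 7.4) and moved to about (15.1, 6.5).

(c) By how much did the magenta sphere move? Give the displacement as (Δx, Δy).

(-2.3, 0.1)

From the two frames, the magenta sphere sits at roughly (14.9, 3.2) before and (12.6, 3.3) after.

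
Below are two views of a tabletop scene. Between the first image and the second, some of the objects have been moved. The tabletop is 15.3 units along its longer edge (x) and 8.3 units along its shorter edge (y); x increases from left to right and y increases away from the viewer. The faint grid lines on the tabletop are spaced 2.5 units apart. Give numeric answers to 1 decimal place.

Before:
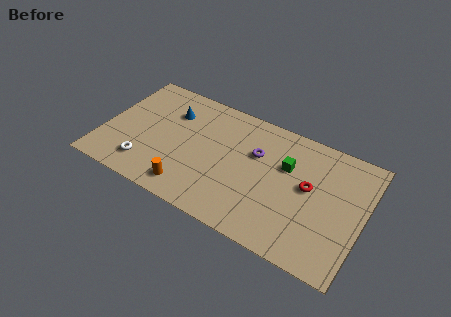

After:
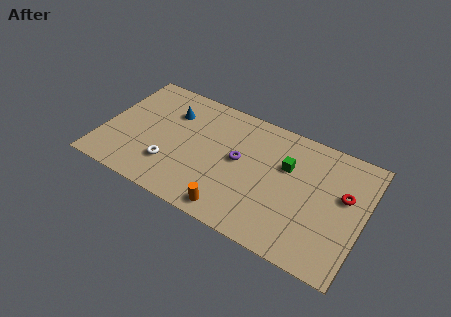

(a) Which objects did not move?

the green cube and the blue cone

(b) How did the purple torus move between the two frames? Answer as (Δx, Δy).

(-0.9, -0.9)

The purple torus started near (8.9, 5.4) and ended near (8.0, 4.5).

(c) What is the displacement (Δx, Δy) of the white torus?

(1.4, 0.6)

The white torus was at about (2.8, 1.7) and moved to about (4.2, 2.3).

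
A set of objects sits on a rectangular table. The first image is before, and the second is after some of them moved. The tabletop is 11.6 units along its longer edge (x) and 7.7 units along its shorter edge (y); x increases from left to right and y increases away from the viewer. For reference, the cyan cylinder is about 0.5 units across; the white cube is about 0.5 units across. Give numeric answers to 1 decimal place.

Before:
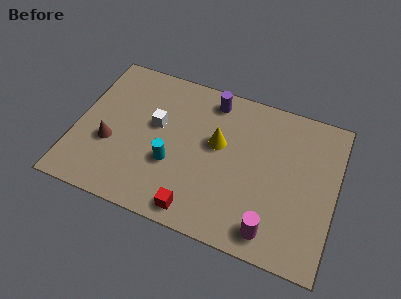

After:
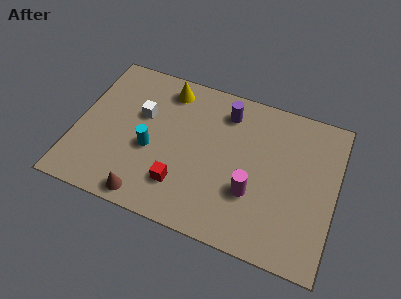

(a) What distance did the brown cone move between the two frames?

2.8

The brown cone was near (1.6, 2.9) before and (3.5, 0.8) after, so it travelled √(1.9² + 2.1²) ≈ 2.8 units.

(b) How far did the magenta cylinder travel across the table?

1.8

The magenta cylinder moved from about (9.0, 1.1) to (8.0, 2.6), a distance of √(1.0² + 1.5²) ≈ 1.8.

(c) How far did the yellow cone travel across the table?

3.2

The yellow cone moved from about (6.3, 4.5) to (3.8, 6.5), a distance of √(2.5² + 2.0²) ≈ 3.2.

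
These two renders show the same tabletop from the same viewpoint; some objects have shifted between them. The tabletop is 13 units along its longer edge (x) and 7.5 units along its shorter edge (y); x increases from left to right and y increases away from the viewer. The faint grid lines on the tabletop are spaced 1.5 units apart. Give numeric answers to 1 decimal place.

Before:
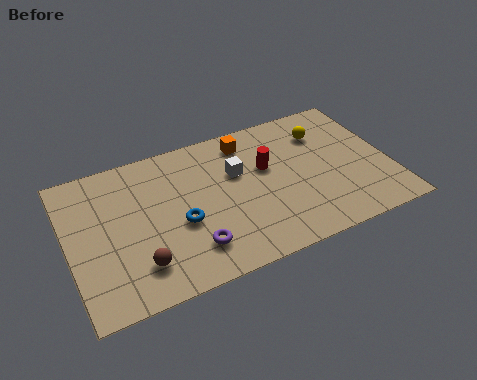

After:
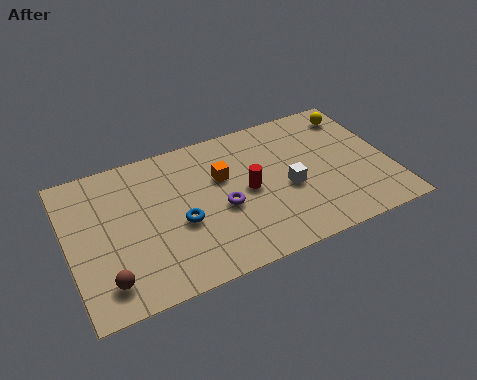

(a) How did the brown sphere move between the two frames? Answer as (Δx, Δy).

(-1.3, -0.3)

From the two frames, the brown sphere sits at roughly (2.6, 1.7) before and (1.3, 1.4) after.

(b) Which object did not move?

the blue torus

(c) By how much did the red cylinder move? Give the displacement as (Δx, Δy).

(-0.9, -0.9)

The red cylinder was at about (8.1, 4.6) and moved to about (7.2, 3.7).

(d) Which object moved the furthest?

the white cube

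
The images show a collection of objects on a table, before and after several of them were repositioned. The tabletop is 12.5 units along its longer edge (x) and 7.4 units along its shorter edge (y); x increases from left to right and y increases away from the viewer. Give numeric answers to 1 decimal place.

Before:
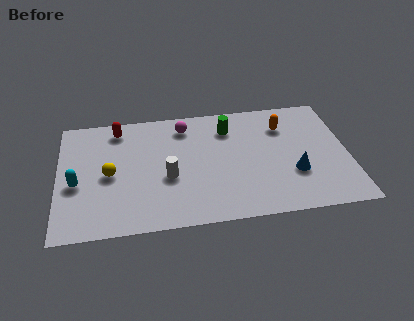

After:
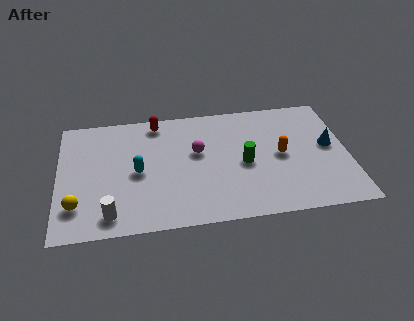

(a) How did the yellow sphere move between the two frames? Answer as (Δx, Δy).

(-1.4, -1.7)

The yellow sphere was at about (2.2, 3.5) and moved to about (0.8, 1.8).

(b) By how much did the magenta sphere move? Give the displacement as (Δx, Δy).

(0.5, -1.7)

From the two frames, the magenta sphere sits at roughly (5.5, 6.1) before and (6.0, 4.4) after.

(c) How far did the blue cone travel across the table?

2.2

From (10.1, 2.5) to (11.7, 4.0), the blue cone covered √(1.6² + 1.5²) ≈ 2.2 units.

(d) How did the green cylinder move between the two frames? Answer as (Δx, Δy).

(0.6, -2.3)

From the two frames, the green cylinder sits at roughly (7.4, 5.7) before and (8.0, 3.4) after.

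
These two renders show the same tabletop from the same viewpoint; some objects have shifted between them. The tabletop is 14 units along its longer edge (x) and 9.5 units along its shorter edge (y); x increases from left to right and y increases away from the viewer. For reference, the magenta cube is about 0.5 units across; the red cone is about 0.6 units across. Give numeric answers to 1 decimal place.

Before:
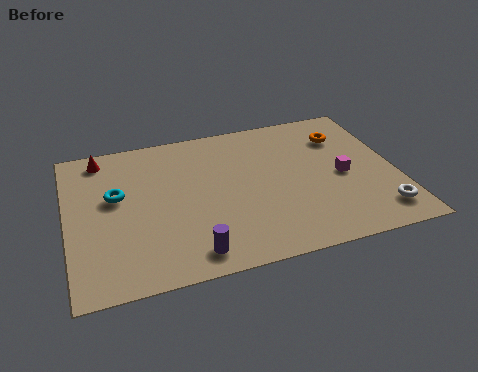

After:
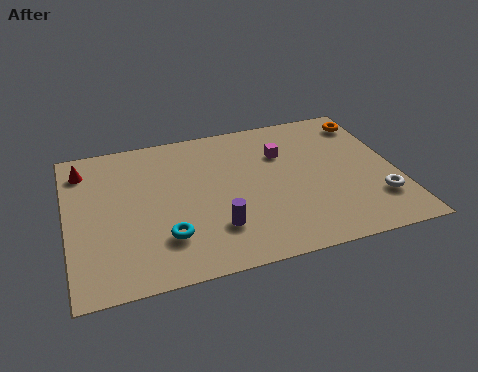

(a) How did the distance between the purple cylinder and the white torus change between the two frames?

-1.1

Before: roughly 8.0 units apart; after: 6.9. That's 1.1 units closer together.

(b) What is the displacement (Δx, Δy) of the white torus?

(0.0, 0.8)

From the two frames, the white torus sits at roughly (13.0, 1.7) before and (13.0, 2.5) after.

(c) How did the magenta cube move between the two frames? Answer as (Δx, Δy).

(-2.4, 2.2)

The magenta cube was at about (11.7, 4.4) and moved to about (9.3, 6.6).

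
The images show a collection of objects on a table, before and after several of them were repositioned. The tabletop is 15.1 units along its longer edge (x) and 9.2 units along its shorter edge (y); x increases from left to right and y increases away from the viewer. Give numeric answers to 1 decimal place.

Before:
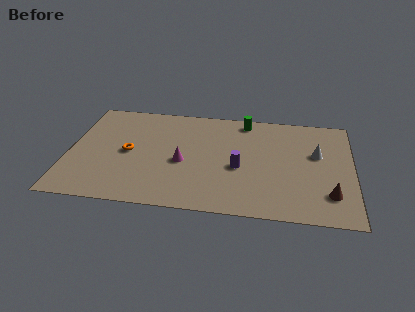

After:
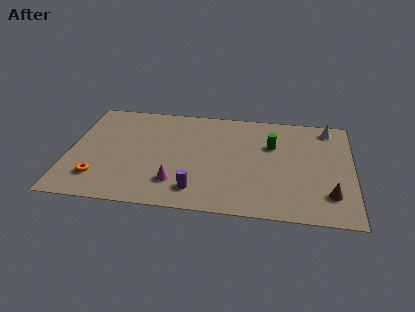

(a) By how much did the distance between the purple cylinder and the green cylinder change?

+1.7

The distance was about 4.2 in the first image and 5.9 in the second, so they moved 1.7 units further apart.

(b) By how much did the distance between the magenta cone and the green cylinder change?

+1.1

Before: roughly 5.2 units apart; after: 6.3. That's 1.1 units further apart.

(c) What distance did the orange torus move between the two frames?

2.8

The orange torus was near (3.2, 4.5) before and (1.7, 2.1) after, so it travelled √(1.5² + 2.4²) ≈ 2.8 units.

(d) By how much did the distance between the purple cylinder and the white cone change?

+4.9

Before: roughly 4.4 units apart; after: 9.3. That's 4.9 units further apart.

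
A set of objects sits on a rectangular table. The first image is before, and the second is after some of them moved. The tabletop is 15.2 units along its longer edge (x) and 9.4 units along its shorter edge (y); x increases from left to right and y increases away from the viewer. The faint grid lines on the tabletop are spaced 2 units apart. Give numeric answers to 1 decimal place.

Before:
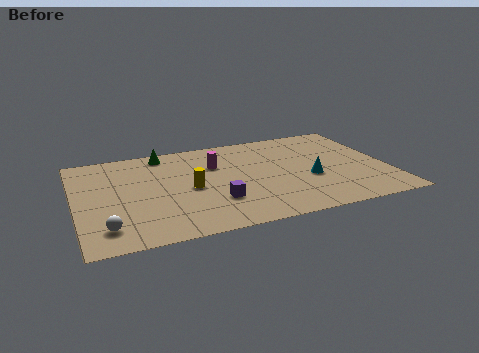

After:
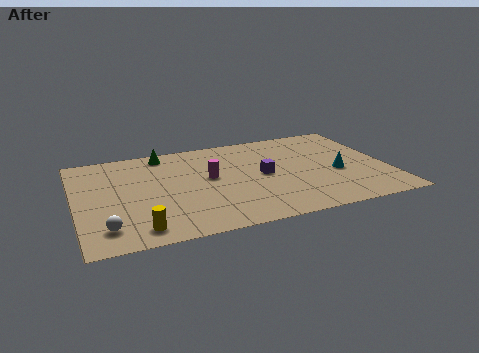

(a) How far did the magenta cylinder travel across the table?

1.3

From (6.9, 6.4) to (6.5, 5.2), the magenta cylinder covered √(0.4² + 1.2²) ≈ 1.3 units.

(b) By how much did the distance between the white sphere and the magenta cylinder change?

-1.0

Before: roughly 7.2 units apart; after: 6.2. That's 1.0 units closer together.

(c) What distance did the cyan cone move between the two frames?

1.4

The cyan cone moved from about (11.3, 3.7) to (12.7, 3.9), a distance of √(1.4² + 0.2²) ≈ 1.4.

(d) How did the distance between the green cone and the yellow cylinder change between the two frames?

+3.2

Before: roughly 4.0 units apart; after: 7.2. That's 3.2 units further apart.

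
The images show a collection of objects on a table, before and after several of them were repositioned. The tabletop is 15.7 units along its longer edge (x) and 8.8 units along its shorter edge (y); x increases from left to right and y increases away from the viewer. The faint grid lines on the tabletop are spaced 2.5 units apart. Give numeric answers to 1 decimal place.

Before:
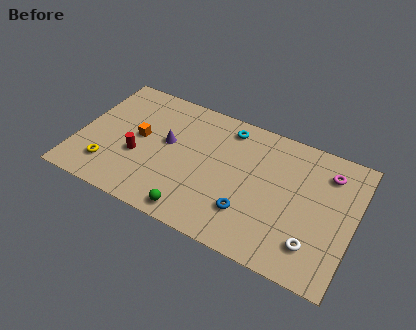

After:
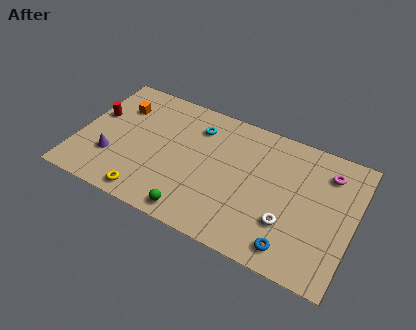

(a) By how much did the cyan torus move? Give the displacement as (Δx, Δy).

(-1.7, -0.7)

The cyan torus started near (8.2, 7.5) and ended near (6.5, 6.8).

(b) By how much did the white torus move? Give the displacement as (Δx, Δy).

(-1.5, 0.7)

The white torus started near (13.7, 2.0) and ended near (12.2, 2.7).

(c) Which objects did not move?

the magenta torus and the green sphere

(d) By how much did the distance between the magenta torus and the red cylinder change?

+2.2

The distance was about 11.1 in the first image and 13.3 in the second, so they moved 2.2 units further apart.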